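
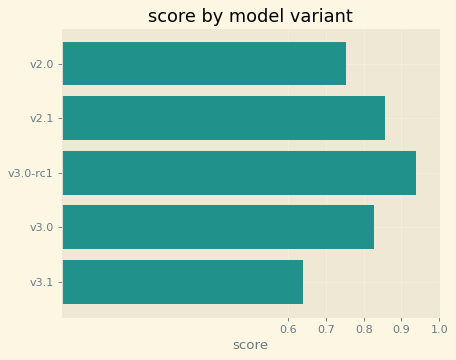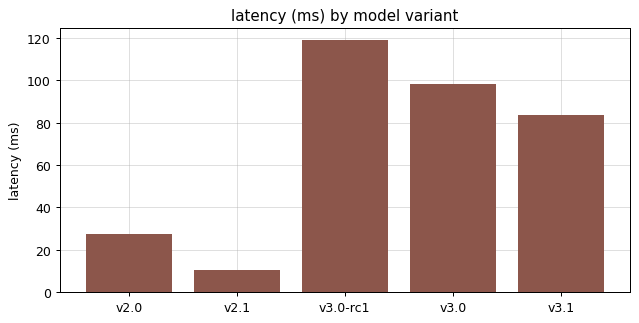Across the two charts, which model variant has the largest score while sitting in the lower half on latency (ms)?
Chart 2 median latency (ms) ≈ 80; below-median model variants: v2.0, v2.1. Among those, v2.1 has the highest score (≈ 0.9).

v2.1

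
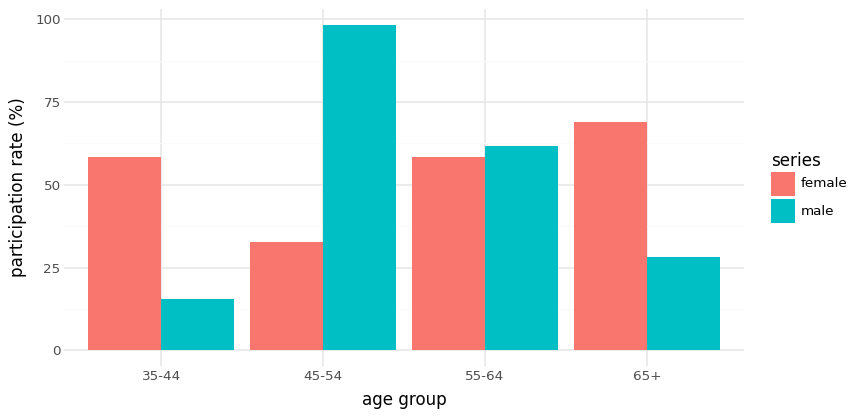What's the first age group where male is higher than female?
45-54

35-44: male ≈ 20 vs female ≈ 60 (not yet); 45-54: male ≈ 100 vs female ≈ 30 (first crossover).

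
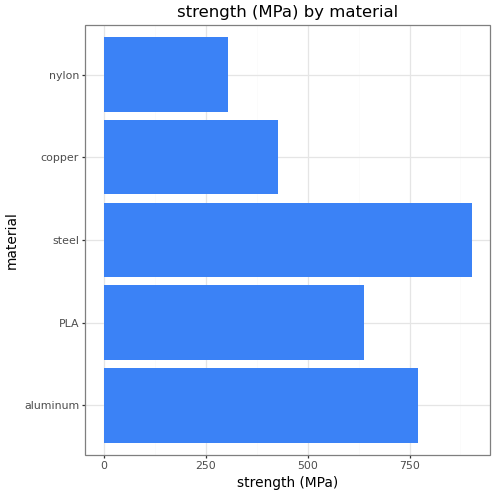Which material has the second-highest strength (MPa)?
Top 3: steel ≈ 900, aluminum ≈ 800, PLA ≈ 600.

aluminum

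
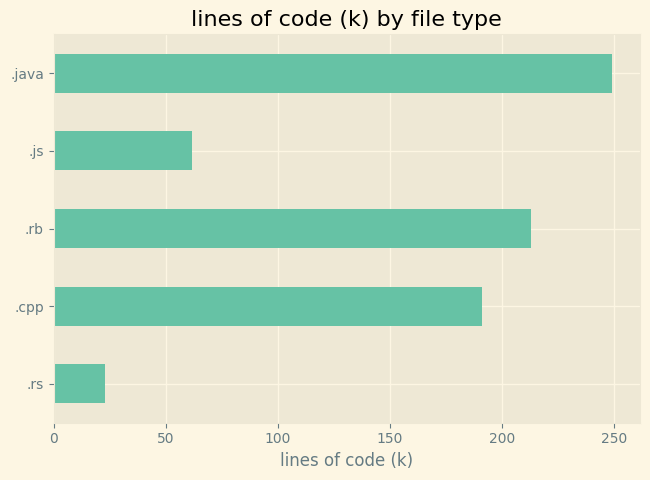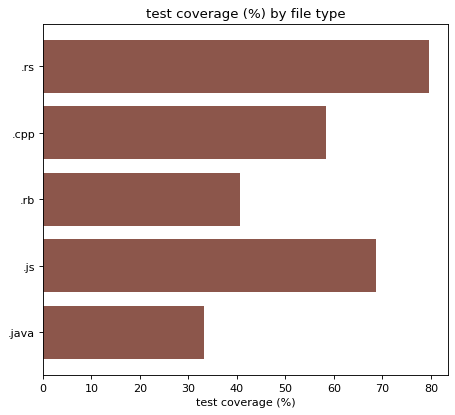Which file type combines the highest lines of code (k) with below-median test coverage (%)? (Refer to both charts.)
Chart 2 median test coverage (%) ≈ 60; below-median file types: .rb, .java. Among those, .java has the highest lines of code (k) (≈ 250).

.java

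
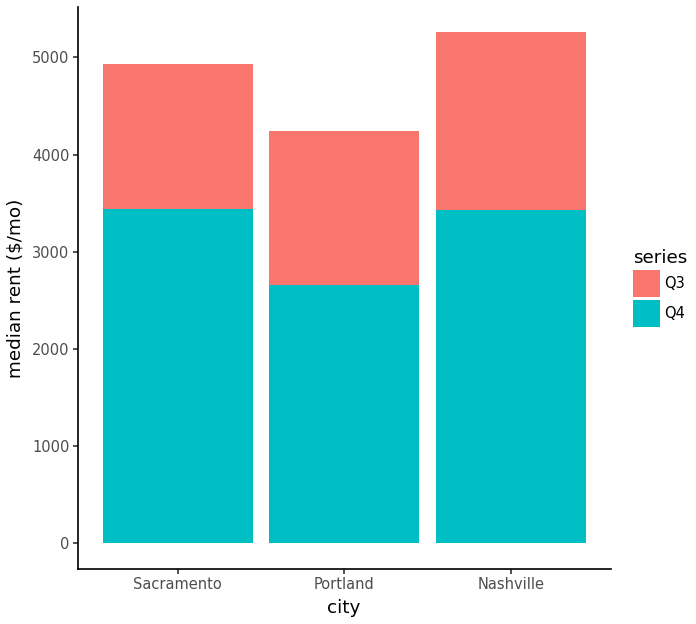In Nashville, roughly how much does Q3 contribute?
Q3 top ≈ 5500, bottom ≈ 3500; segment ≈ 2000.

≈ 2000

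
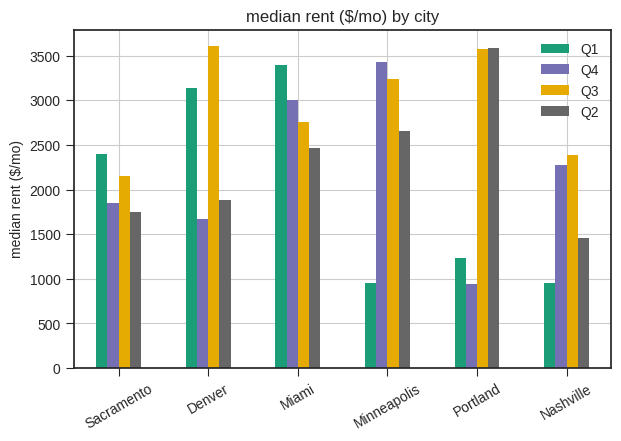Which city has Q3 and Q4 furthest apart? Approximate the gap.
Portland: Q3 ≈ 3500, Q4 ≈ 1000 → gap ≈ 2500. Next-largest (Denver) is only ≈ 2000.

Portland, ≈ 2500 $/mo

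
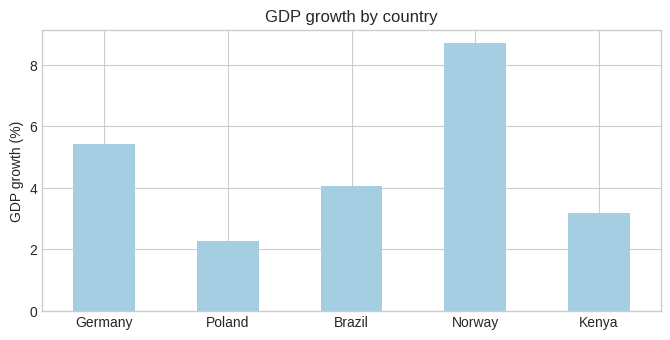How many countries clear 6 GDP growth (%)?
1

Above 6: Norway.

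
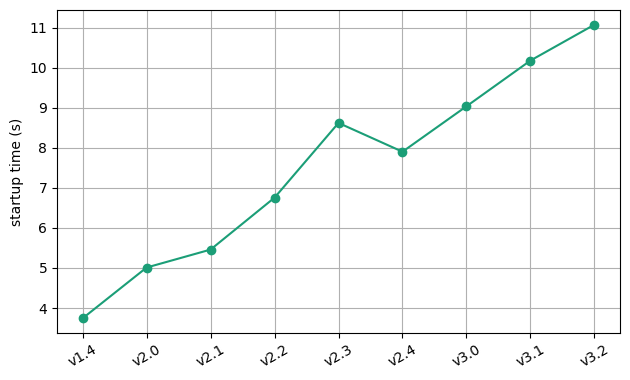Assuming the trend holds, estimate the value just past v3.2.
≈ 12

Last three: 9, 10, 11 → slope ≈ 1/step → next ≈ 12.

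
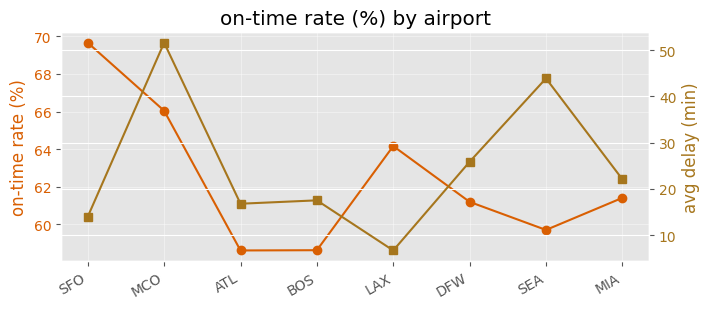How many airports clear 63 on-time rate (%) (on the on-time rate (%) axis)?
Above 63: SFO, MCO, LAX.

3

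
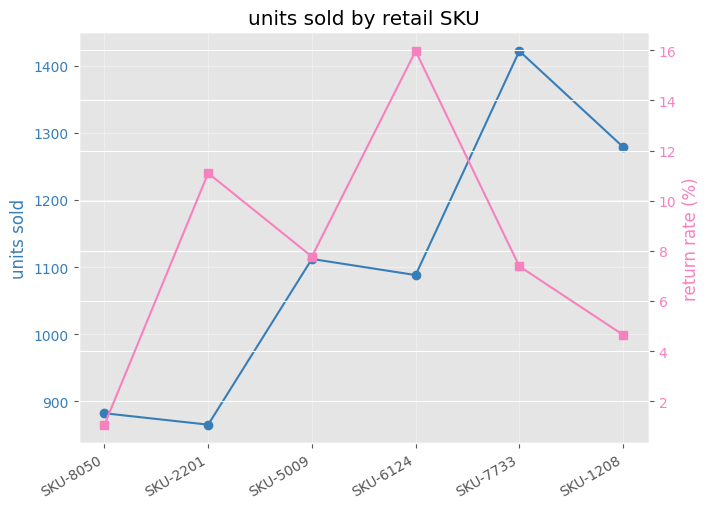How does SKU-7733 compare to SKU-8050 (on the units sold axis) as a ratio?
≈ 1.56×

SKU-7733 ≈ 1400, SKU-8050 ≈ 900; 1400/900 ≈ 1.56.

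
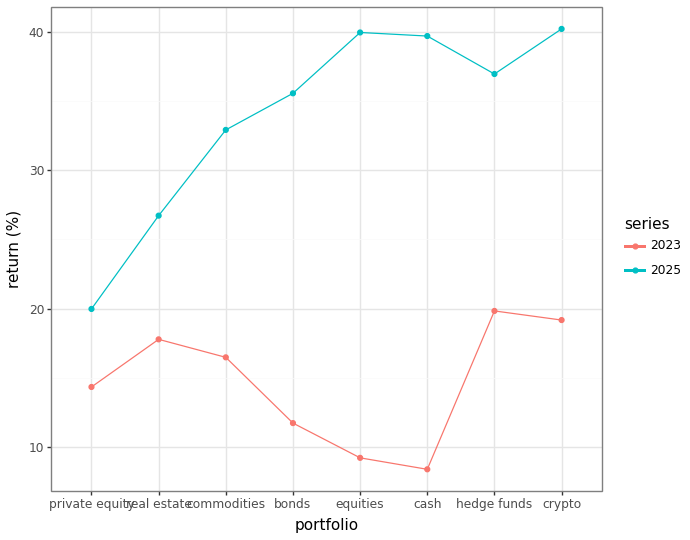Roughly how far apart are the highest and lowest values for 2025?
≈ 20

Max crypto ≈ 40, min private equity ≈ 20; range ≈ 20.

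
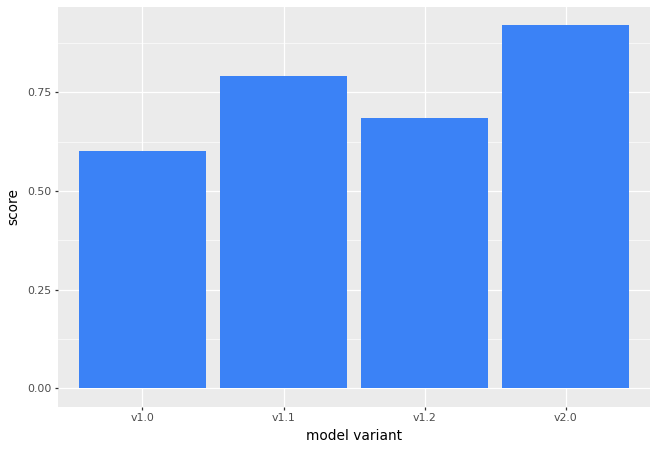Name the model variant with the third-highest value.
v1.2

Top 4: v2.0 ≈ 0.9, v1.1 ≈ 0.8, v1.2 ≈ 0.7, v1.0 ≈ 0.6.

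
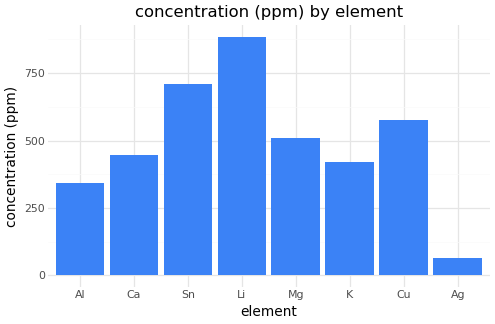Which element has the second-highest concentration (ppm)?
Top 3: Li ≈ 900, Sn ≈ 700, Cu ≈ 600.

Sn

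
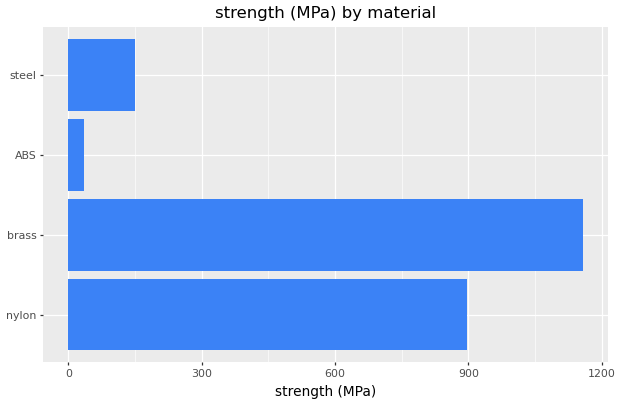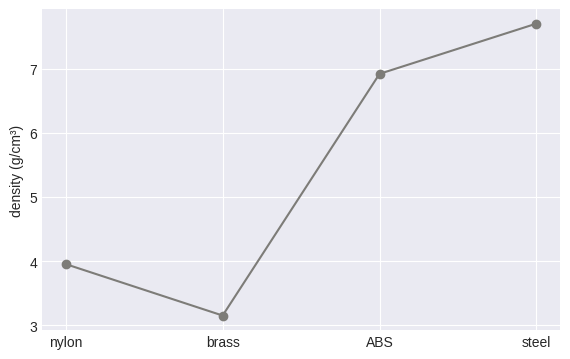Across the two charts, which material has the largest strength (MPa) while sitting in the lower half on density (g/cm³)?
brass

Chart 2 median density (g/cm³) ≈ 5; below-median materials: nylon, brass. Among those, brass has the highest strength (MPa) (≈ 1200).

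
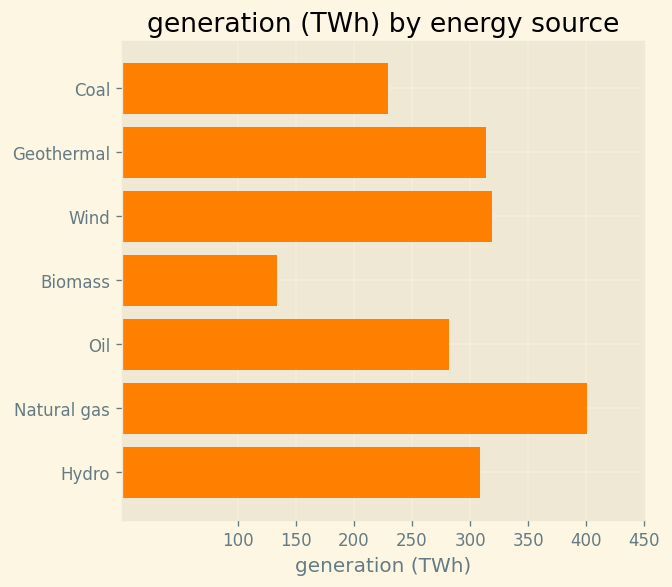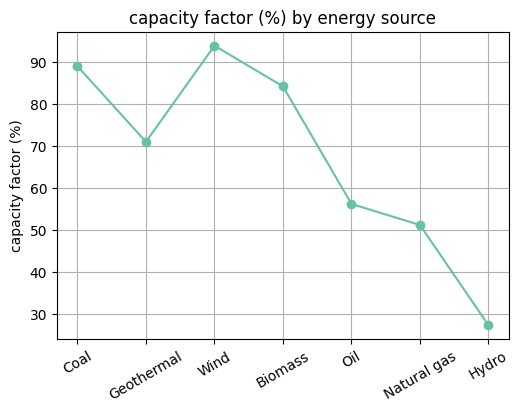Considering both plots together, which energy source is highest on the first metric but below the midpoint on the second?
Natural gas

Chart 2 median capacity factor (%) ≈ 70; below-median energy sources: Oil, Natural gas, Hydro. Among those, Natural gas has the highest generation (TWh) (≈ 400).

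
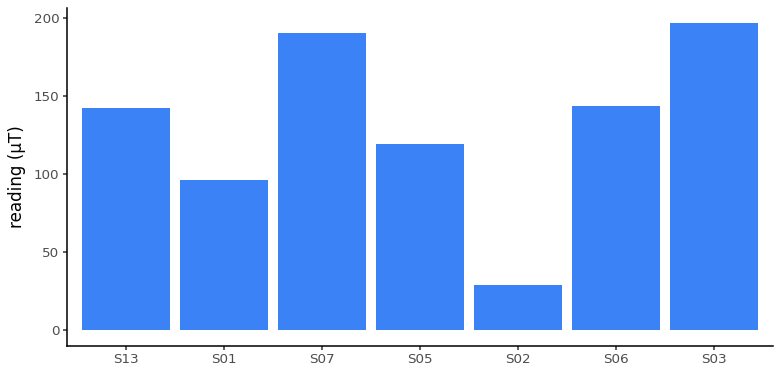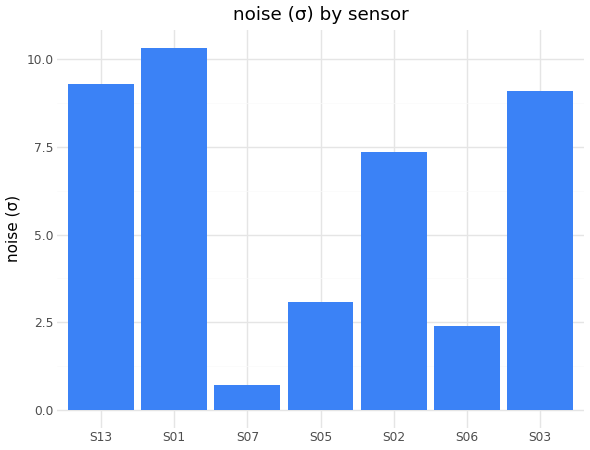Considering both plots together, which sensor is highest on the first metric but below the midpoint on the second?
Chart 2 median noise (σ) ≈ 7; below-median sensors: S07, S05, S06. Among those, S07 has the highest reading (µT) (≈ 200).

S07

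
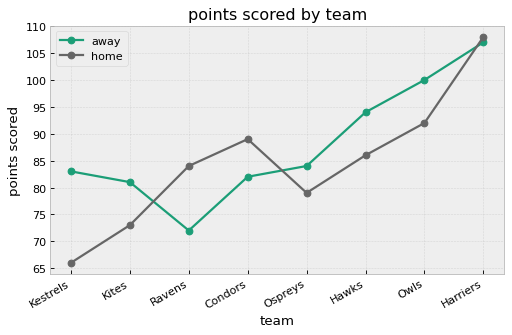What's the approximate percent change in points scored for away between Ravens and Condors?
≈ +14.3%

Ravens ≈ 70, Condors ≈ 80; (80 − 70) / 70 ≈ +14.3%.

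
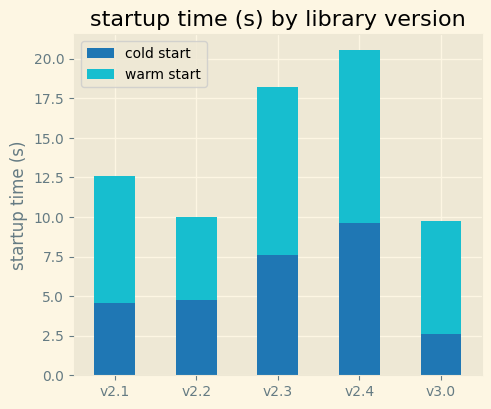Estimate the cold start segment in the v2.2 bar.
cold start top ≈ 4, bottom ≈ 0; segment ≈ 4.

≈ 4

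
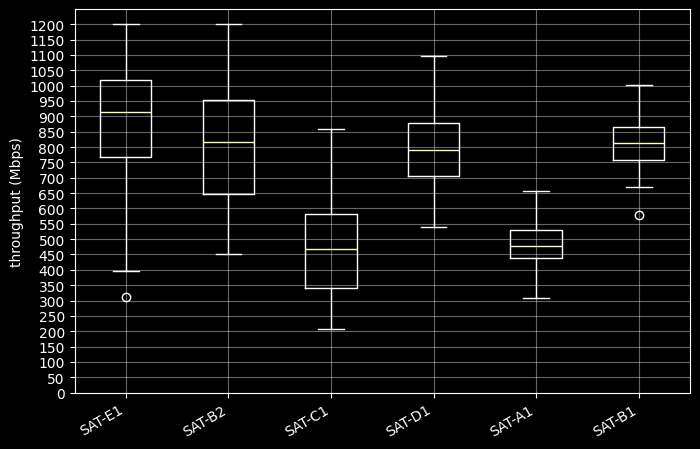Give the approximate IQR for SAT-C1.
Q3 ≈ 600, Q1 ≈ 350; IQR ≈ 250.

≈ 250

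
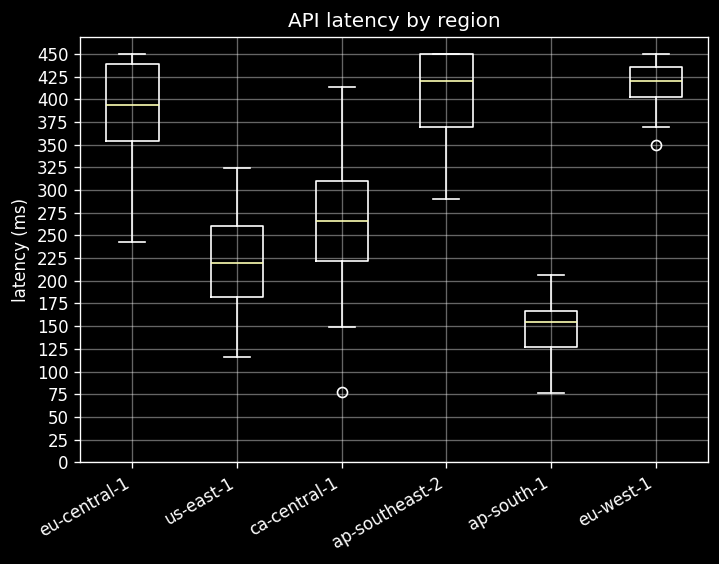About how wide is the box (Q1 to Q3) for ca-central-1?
Q3 ≈ 300, Q1 ≈ 225; IQR ≈ 75.

≈ 75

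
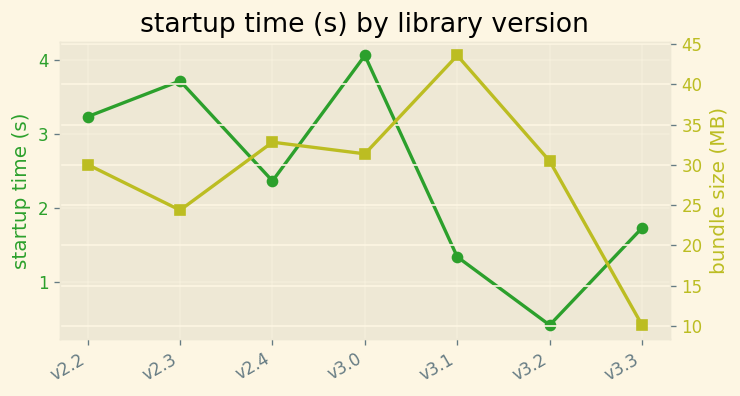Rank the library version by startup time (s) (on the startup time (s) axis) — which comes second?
v2.3

Top 3 (on the startup time (s) axis): v3.0 ≈ 4.0, v2.3 ≈ 3.5, v2.2 ≈ 3.0.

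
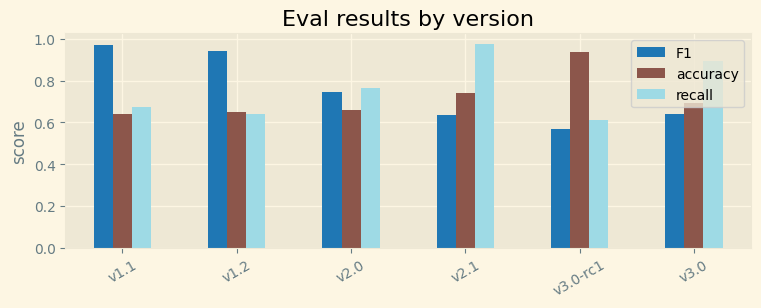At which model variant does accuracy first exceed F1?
v2.1

v2.0: accuracy ≈ 0.7 vs F1 ≈ 0.7 (not yet); v2.1: accuracy ≈ 0.7 vs F1 ≈ 0.6 (first crossover).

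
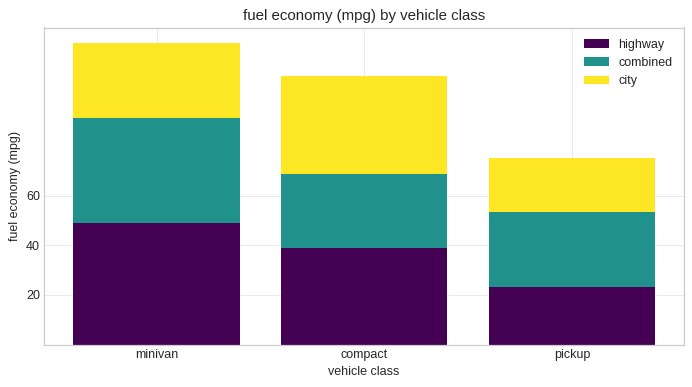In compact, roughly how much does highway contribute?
highway top ≈ 40, bottom ≈ 0; segment ≈ 40.

≈ 40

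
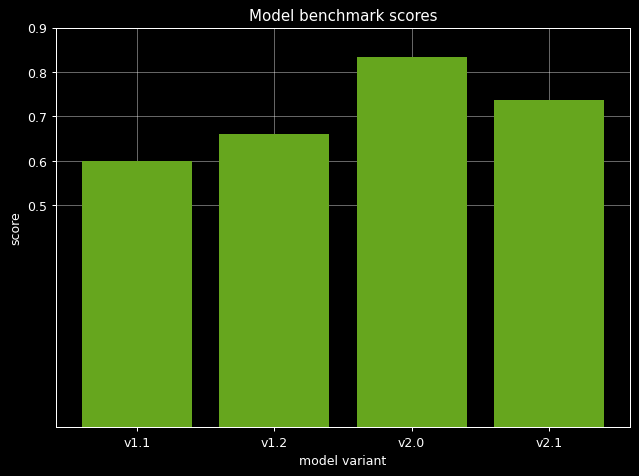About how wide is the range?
≈ 0.2

Max v2.0 ≈ 0.8, min v1.1 ≈ 0.6; range ≈ 0.2.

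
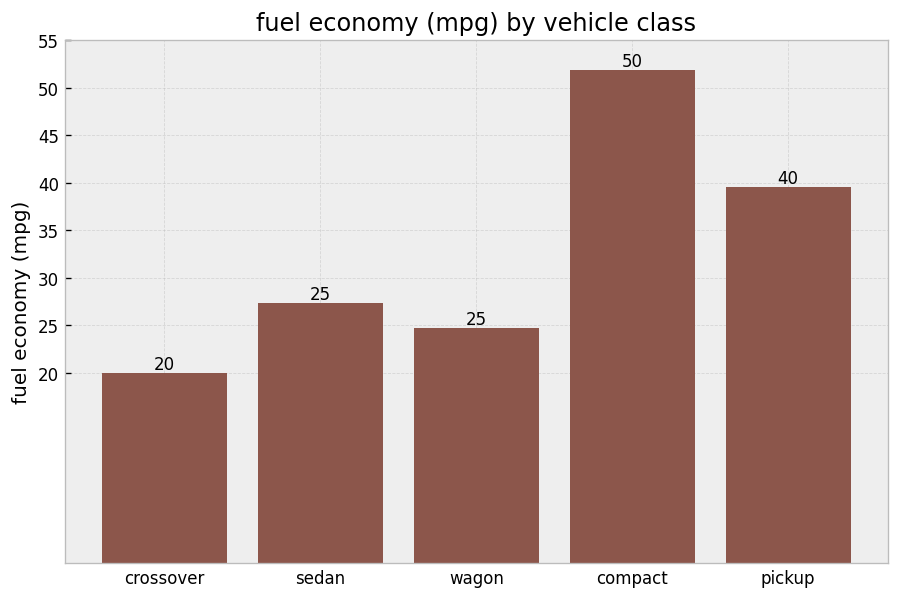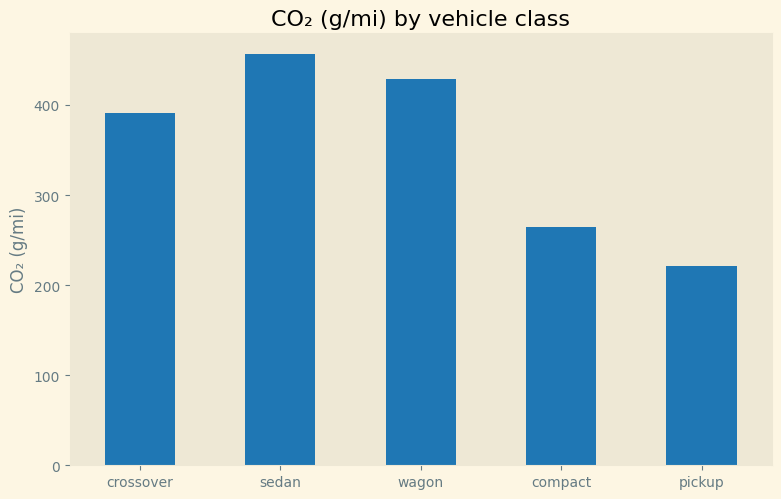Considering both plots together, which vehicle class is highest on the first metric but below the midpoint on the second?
compact

Chart 2 median CO₂ (g/mi) ≈ 400; below-median vehicle classes: compact, pickup. Among those, compact has the highest fuel economy (mpg) (≈ 50).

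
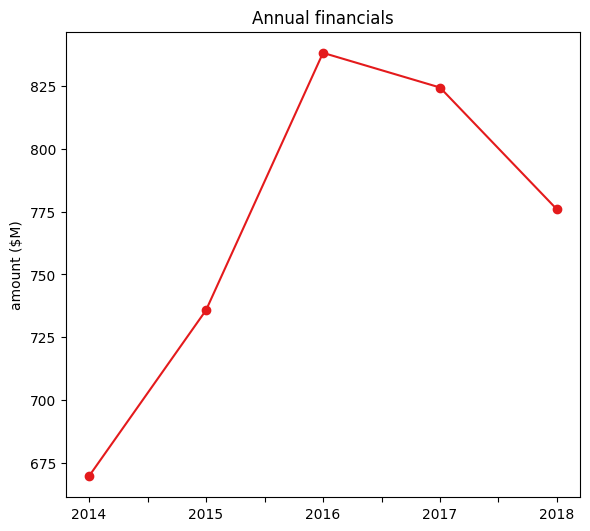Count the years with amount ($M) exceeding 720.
4

Above 720: 2015, 2016, 2017, 2018.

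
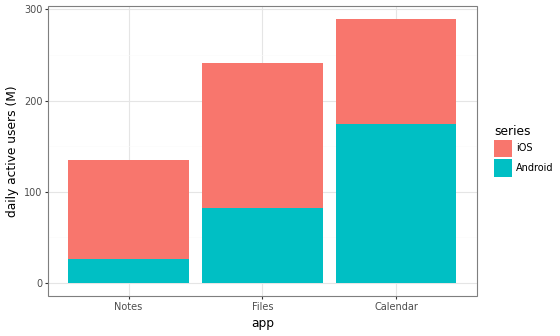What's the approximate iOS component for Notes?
iOS top ≈ 125, bottom ≈ 25; segment ≈ 100.

≈ 100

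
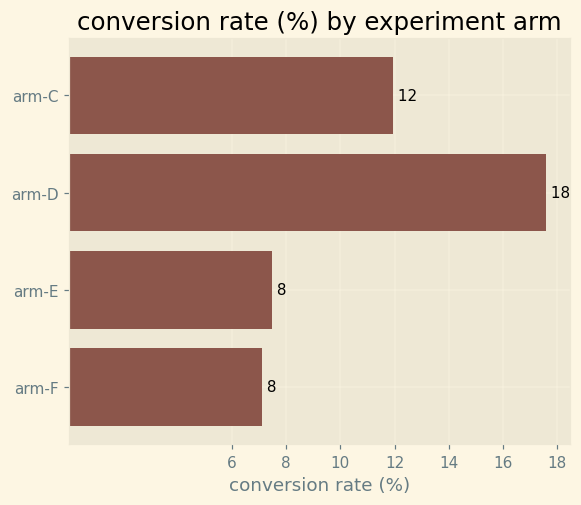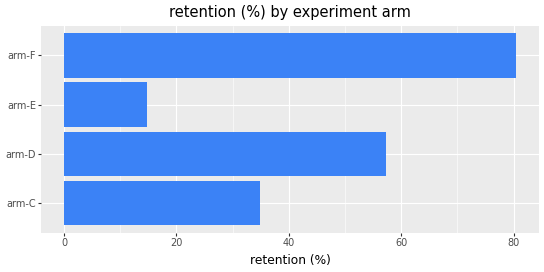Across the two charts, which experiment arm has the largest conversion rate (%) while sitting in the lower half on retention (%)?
Chart 2 median retention (%) ≈ 50; below-median experiment arms: arm-C, arm-E. Among those, arm-C has the highest conversion rate (%) (≈ 12).

arm-C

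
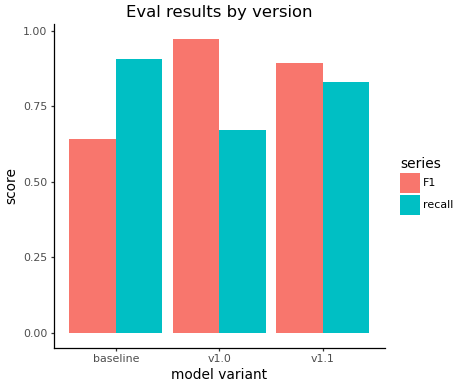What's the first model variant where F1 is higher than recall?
v1.0

baseline: F1 ≈ 0.6 vs recall ≈ 0.9 (not yet); v1.0: F1 ≈ 1.0 vs recall ≈ 0.7 (first crossover).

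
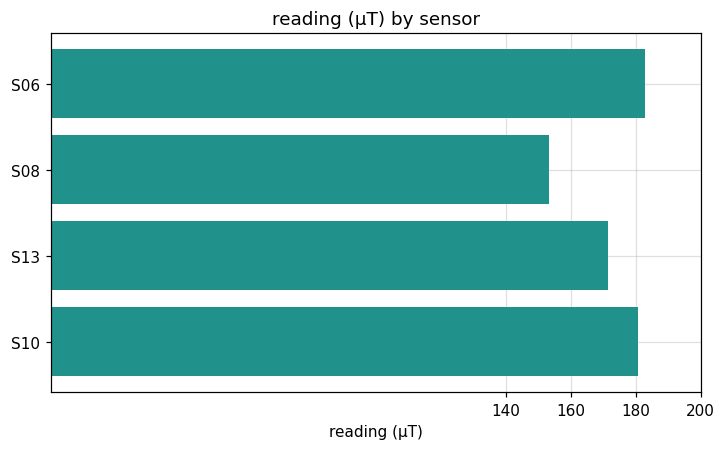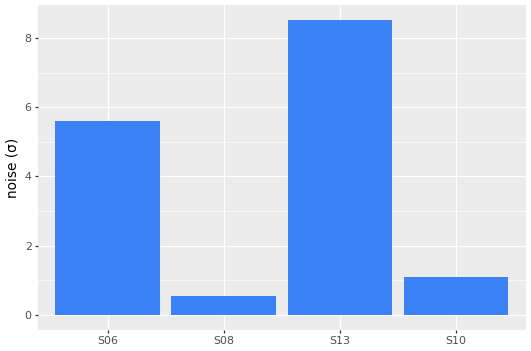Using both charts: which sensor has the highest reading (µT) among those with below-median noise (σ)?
S10

Chart 2 median noise (σ) ≈ 3; below-median sensors: S08, S10. Among those, S10 has the highest reading (µT) (≈ 180).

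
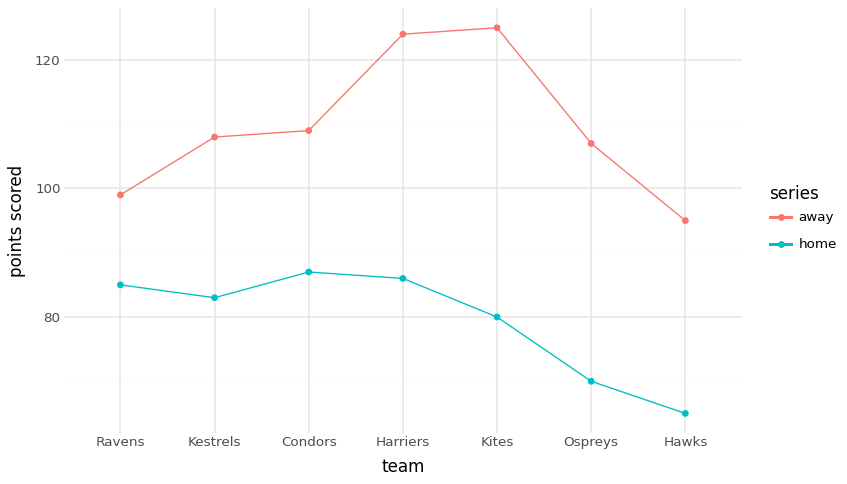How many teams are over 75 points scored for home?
Above 75: Ravens, Kestrels, Condors, Harriers, Kites.

5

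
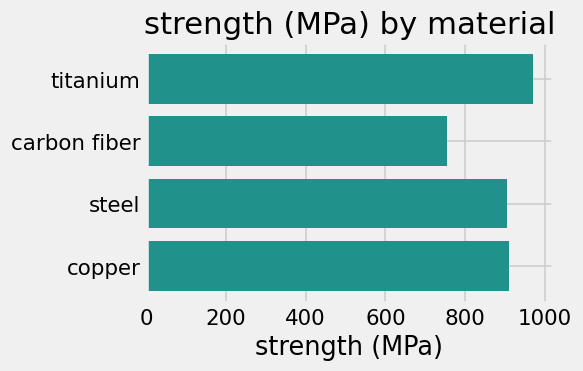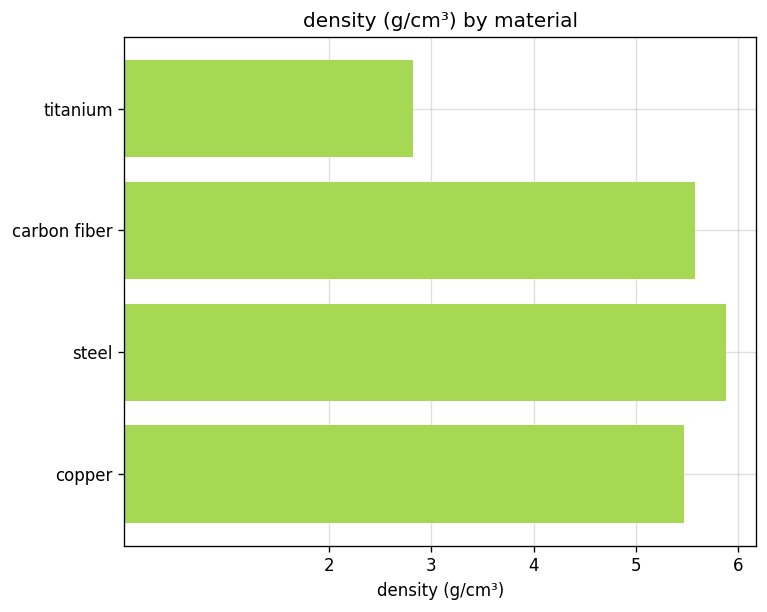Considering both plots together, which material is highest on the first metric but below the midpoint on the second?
titanium

Chart 2 median density (g/cm³) ≈ 6; below-median materials: titanium, copper. Among those, titanium has the highest strength (MPa) (≈ 1000).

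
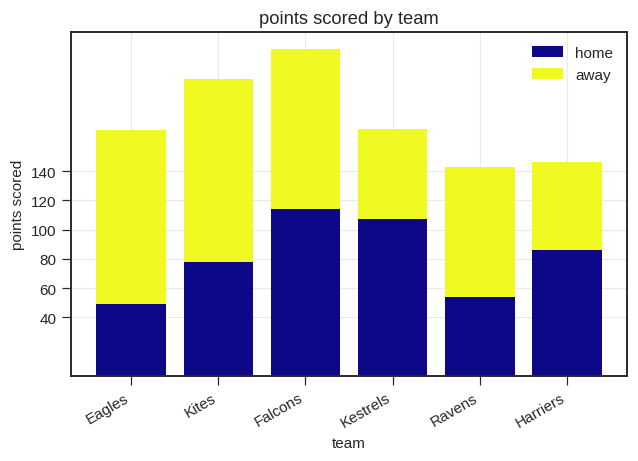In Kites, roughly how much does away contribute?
≈ 120

away top ≈ 200, bottom ≈ 80; segment ≈ 120.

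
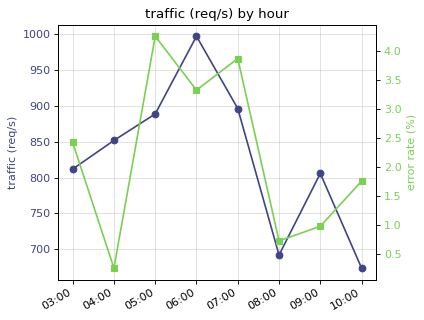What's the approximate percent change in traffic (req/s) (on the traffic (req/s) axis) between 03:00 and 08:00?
03:00 ≈ 800, 08:00 ≈ 700; (700 − 800) / 800 ≈ -12.5%.

≈ -12.5%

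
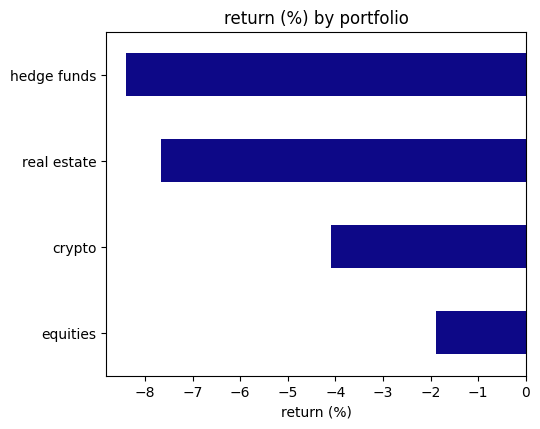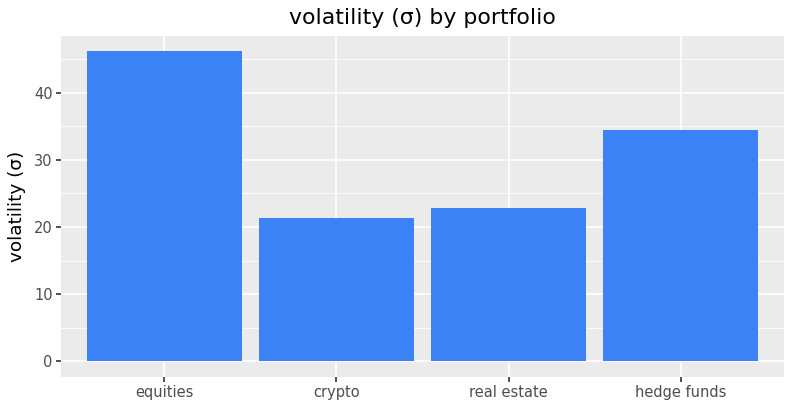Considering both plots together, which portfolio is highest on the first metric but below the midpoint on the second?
Chart 2 median volatility (σ) ≈ 30; below-median portfolios: crypto, real estate. Among those, crypto has the highest return (%) (≈ -4).

crypto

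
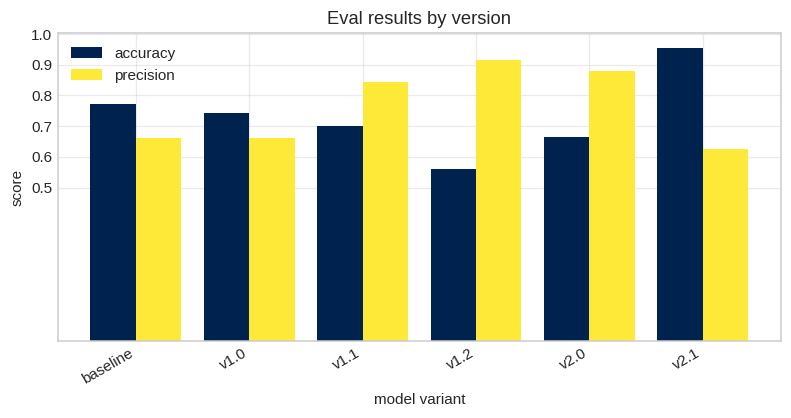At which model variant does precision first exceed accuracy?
v1.1

v1.0: precision ≈ 0.7 vs accuracy ≈ 0.7 (not yet); v1.1: precision ≈ 0.8 vs accuracy ≈ 0.7 (first crossover).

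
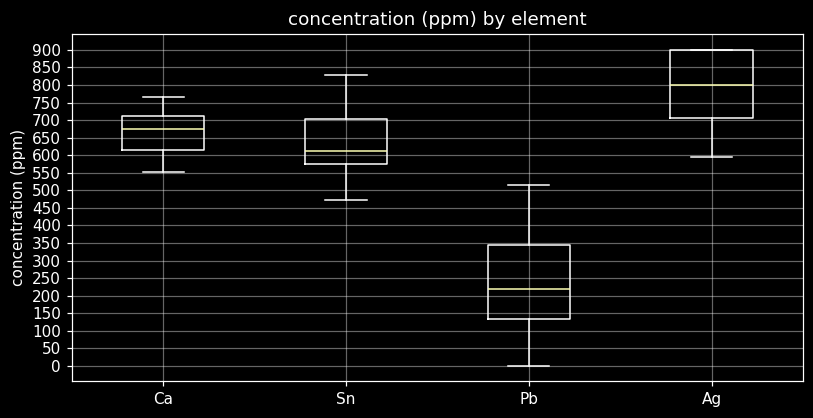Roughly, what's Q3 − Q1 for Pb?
Q3 ≈ 350, Q1 ≈ 150; IQR ≈ 200.

≈ 200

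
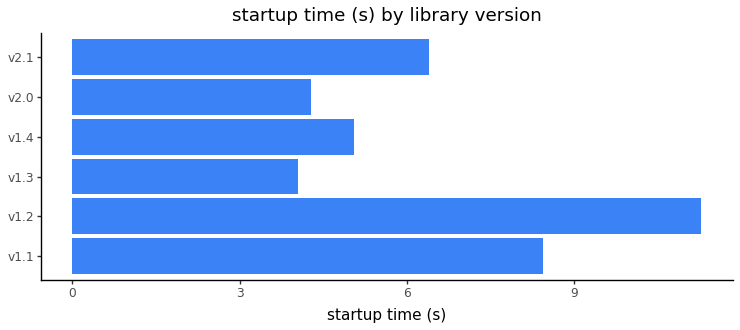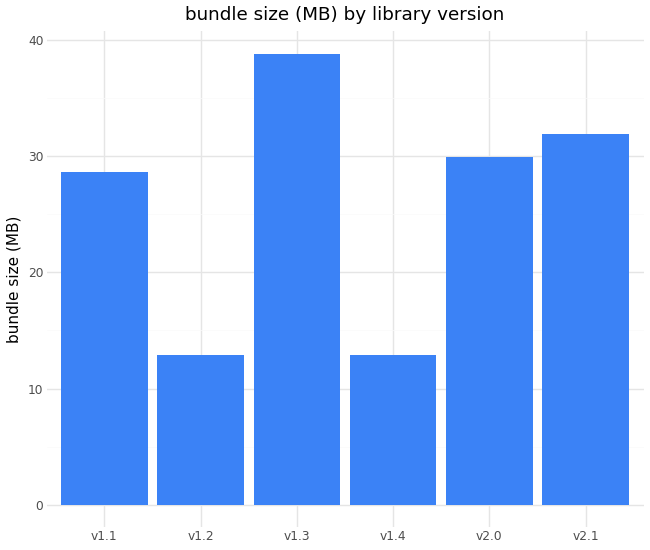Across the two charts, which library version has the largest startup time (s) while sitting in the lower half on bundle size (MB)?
v1.2

Chart 2 median bundle size (MB) ≈ 30; below-median library versions: v1.1, v1.2, v1.4. Among those, v1.2 has the highest startup time (s) (≈ 12).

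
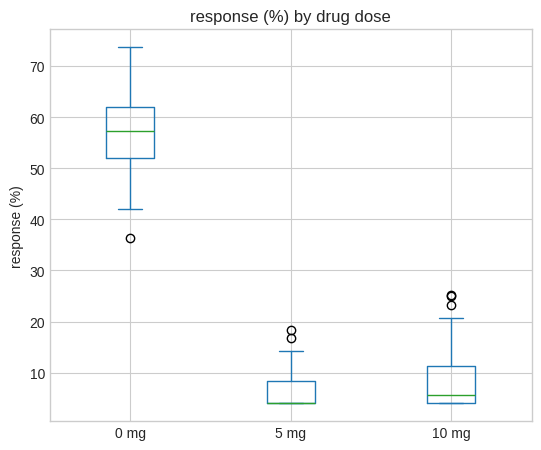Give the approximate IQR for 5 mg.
≈ 5

Q3 ≈ 10, Q1 ≈ 5; IQR ≈ 5.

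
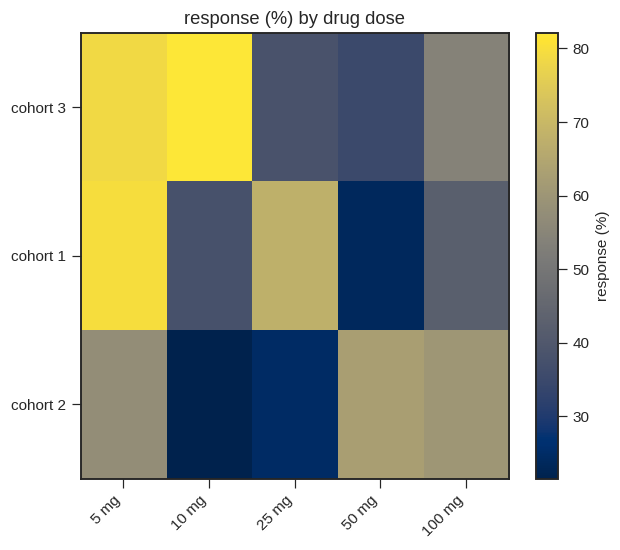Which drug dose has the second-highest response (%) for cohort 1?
25 mg

Top 3 for cohort 1: 5 mg ≈ 80, 25 mg ≈ 70, 100 mg ≈ 40.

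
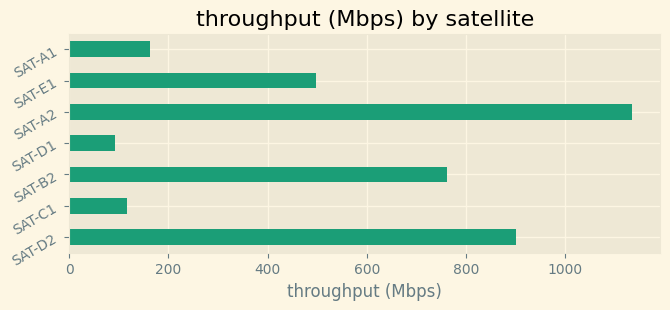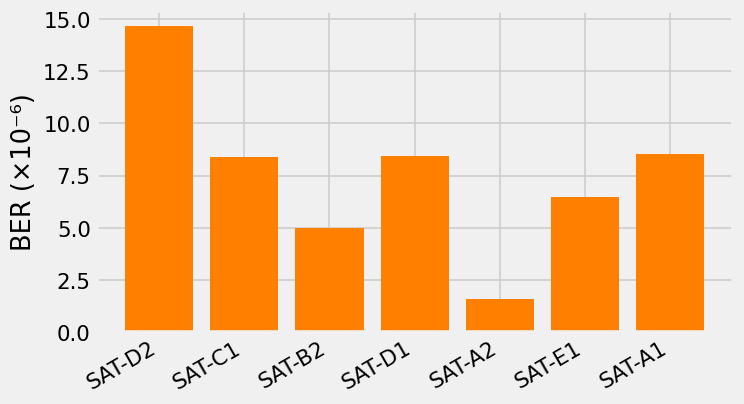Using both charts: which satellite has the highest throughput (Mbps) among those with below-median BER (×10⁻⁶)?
SAT-A2

Chart 2 median BER (×10⁻⁶) ≈ 8; below-median satellites: SAT-B2, SAT-A2, SAT-E1. Among those, SAT-A2 has the highest throughput (Mbps) (≈ 1200).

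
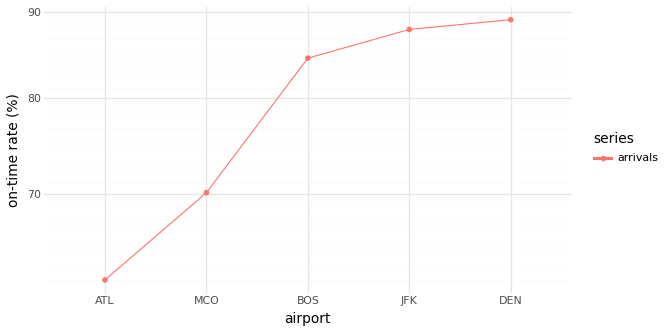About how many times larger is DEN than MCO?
DEN ≈ 90, MCO ≈ 70; 90/70 ≈ 1.29.

≈ 1.29×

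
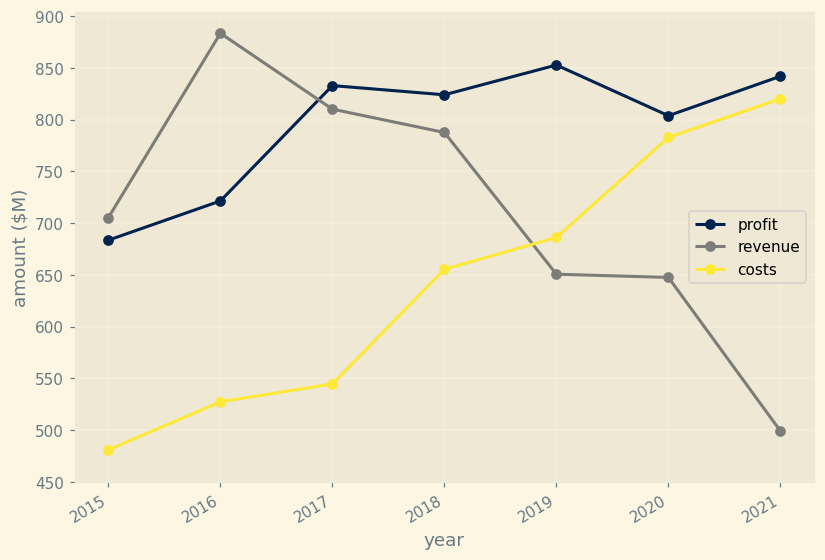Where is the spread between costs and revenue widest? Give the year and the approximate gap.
2016: costs ≈ 550, revenue ≈ 900 → gap ≈ 350. Next-largest (2021) is only ≈ 300.

2016, ≈ 350 $M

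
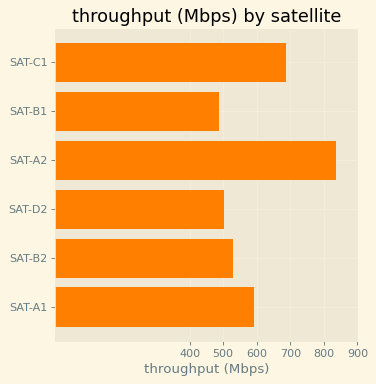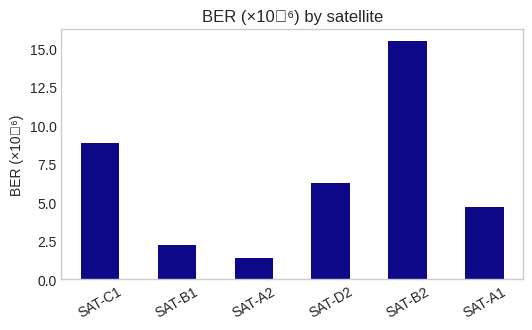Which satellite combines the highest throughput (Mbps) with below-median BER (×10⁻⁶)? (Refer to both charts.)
Chart 2 median BER (×10⁻⁶) ≈ 6; below-median satellites: SAT-B1, SAT-A2, SAT-A1. Among those, SAT-A2 has the highest throughput (Mbps) (≈ 800).

SAT-A2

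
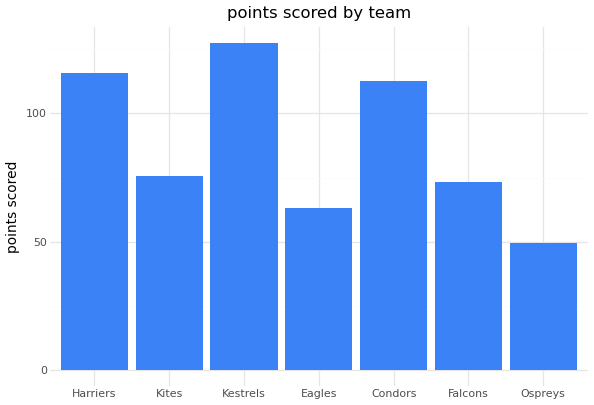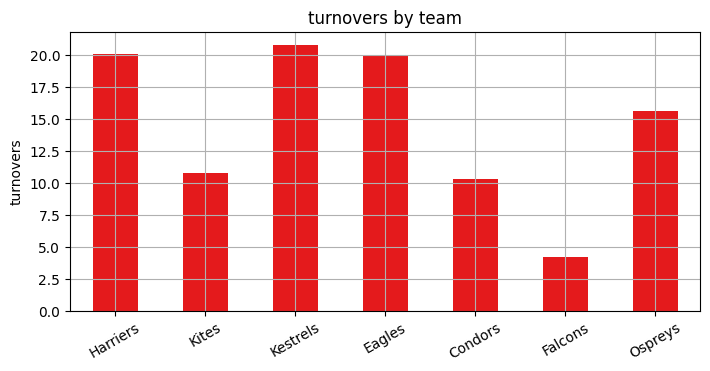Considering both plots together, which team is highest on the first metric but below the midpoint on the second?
Condors

Chart 2 median turnovers ≈ 16; below-median teams: Kites, Condors, Falcons. Among those, Condors has the highest points scored (≈ 120).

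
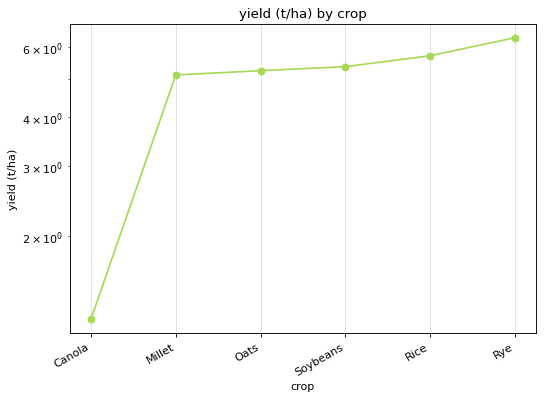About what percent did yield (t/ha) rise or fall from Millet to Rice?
Millet ≈ 5.0, Rice ≈ 5.5; (5.5 − 5.0) / 5.0 ≈ +10%.

≈ +10%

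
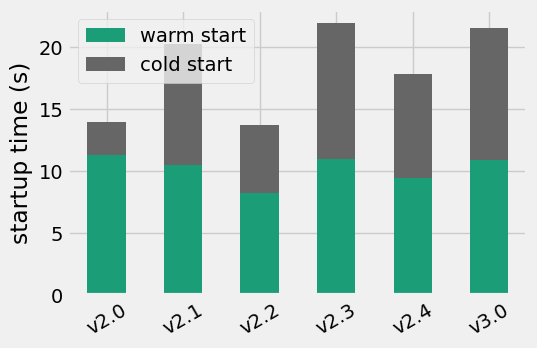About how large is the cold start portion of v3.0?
cold start top ≈ 22, bottom ≈ 10; segment ≈ 12.

≈ 12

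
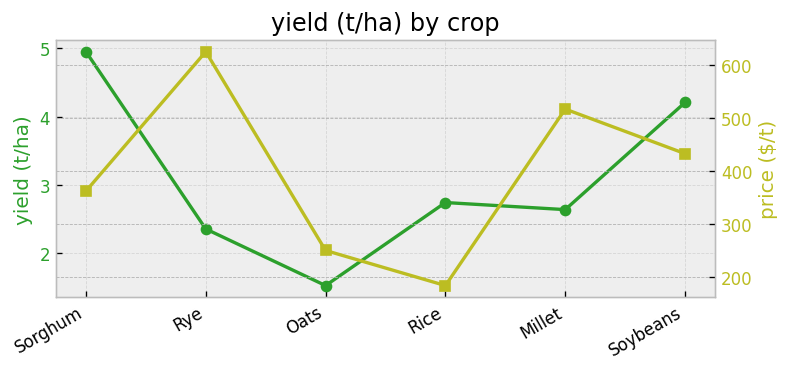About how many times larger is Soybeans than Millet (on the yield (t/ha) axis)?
Soybeans ≈ 4.0, Millet ≈ 2.5; 4.0/2.5 ≈ 1.6.

≈ 1.6×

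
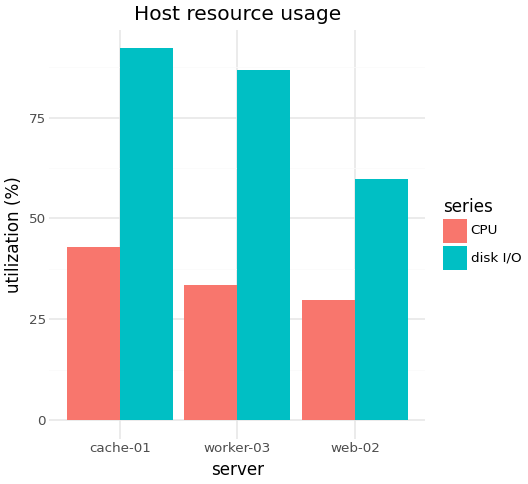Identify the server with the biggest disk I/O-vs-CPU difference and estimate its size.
worker-03: disk I/O ≈ 90, CPU ≈ 30 → gap ≈ 60. Next-largest (cache-01) is only ≈ 50.

worker-03, ≈ 60 %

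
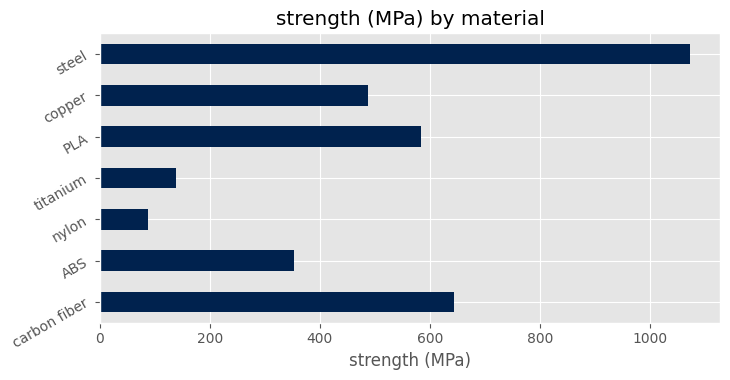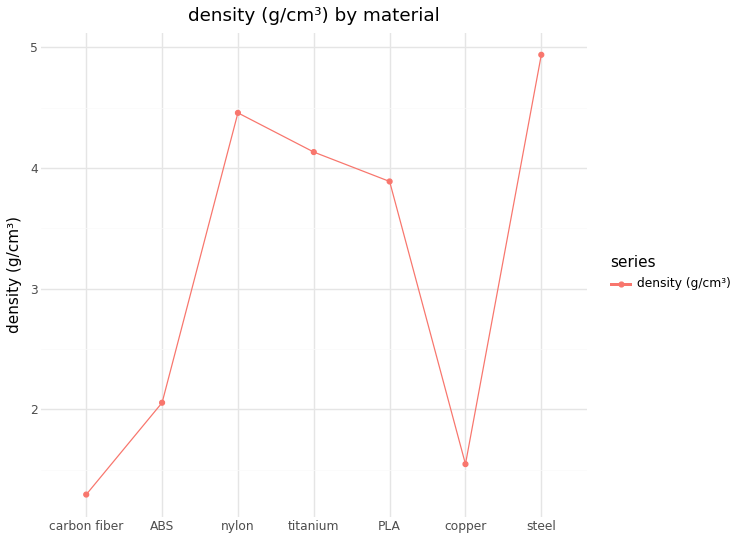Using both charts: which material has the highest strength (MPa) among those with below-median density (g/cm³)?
carbon fiber

Chart 2 median density (g/cm³) ≈ 4; below-median materials: carbon fiber, ABS, copper. Among those, carbon fiber has the highest strength (MPa) (≈ 600).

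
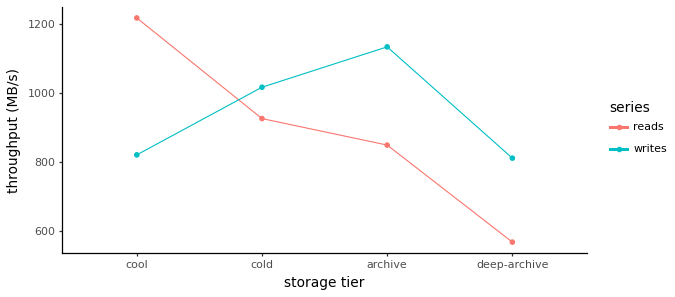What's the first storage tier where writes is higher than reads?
cold

cool: writes ≈ 800 vs reads ≈ 1200 (not yet); cold: writes ≈ 1000 vs reads ≈ 900 (first crossover).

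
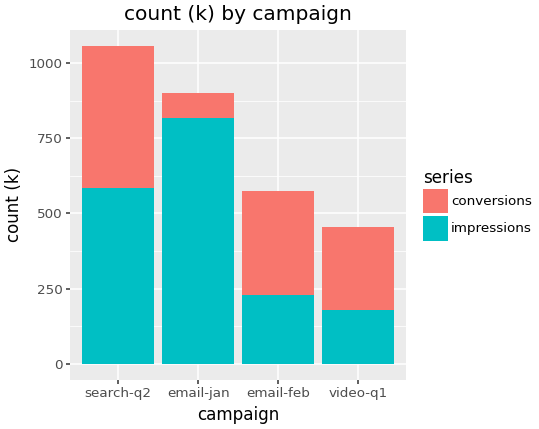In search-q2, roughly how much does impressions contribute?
impressions top ≈ 600, bottom ≈ 0; segment ≈ 600.

≈ 600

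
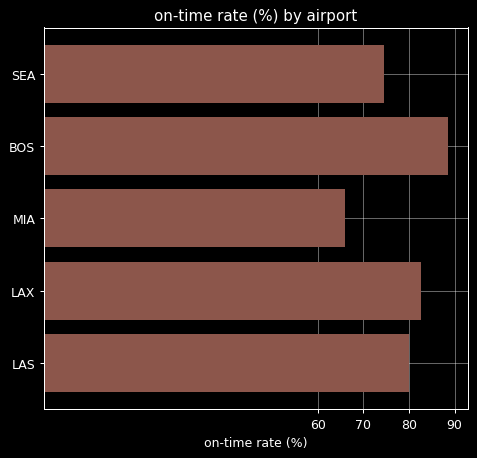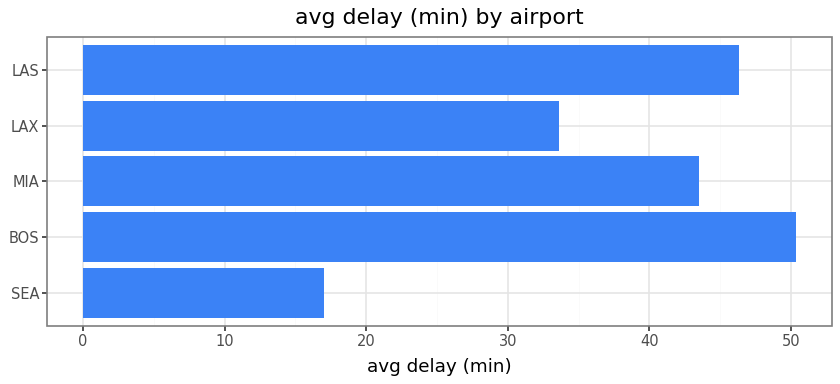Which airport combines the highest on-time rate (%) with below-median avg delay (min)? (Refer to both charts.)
Chart 2 median avg delay (min) ≈ 45; below-median airports: SEA, LAX. Among those, LAX has the highest on-time rate (%) (≈ 80).

LAX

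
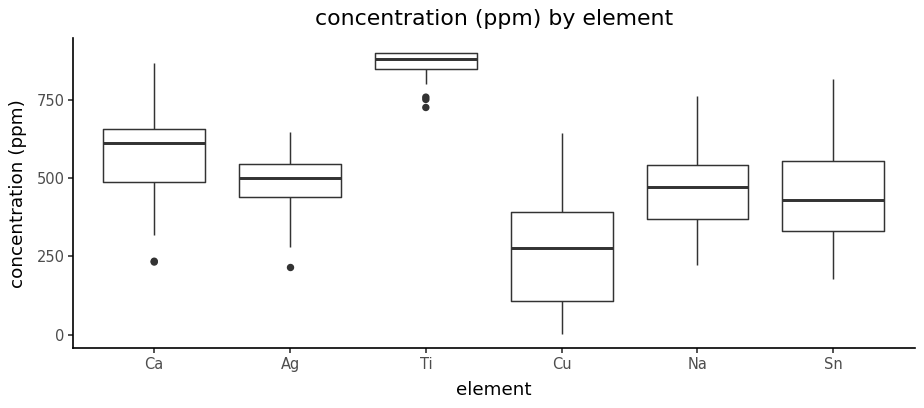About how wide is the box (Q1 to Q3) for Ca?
≈ 200

Q3 ≈ 700, Q1 ≈ 500; IQR ≈ 200.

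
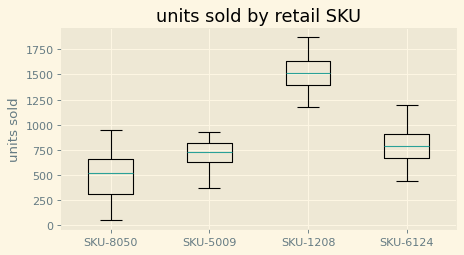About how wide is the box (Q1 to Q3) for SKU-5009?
≈ 200

Q3 ≈ 800, Q1 ≈ 600; IQR ≈ 200.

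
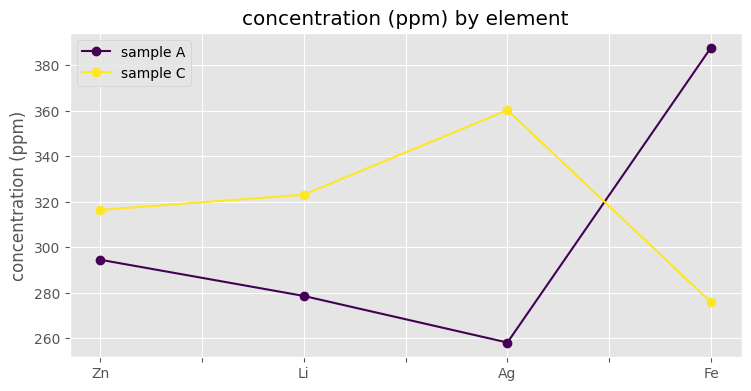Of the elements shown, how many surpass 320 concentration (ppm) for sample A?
Above 320: Fe.

1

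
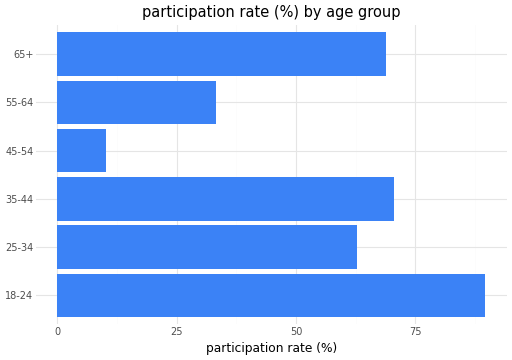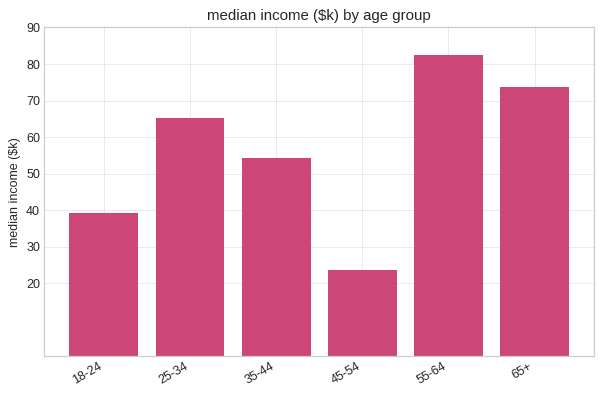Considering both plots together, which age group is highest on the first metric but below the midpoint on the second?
18-24

Chart 2 median median income ($k) ≈ 60; below-median age groups: 18-24, 35-44, 45-54. Among those, 18-24 has the highest participation rate (%) (≈ 90).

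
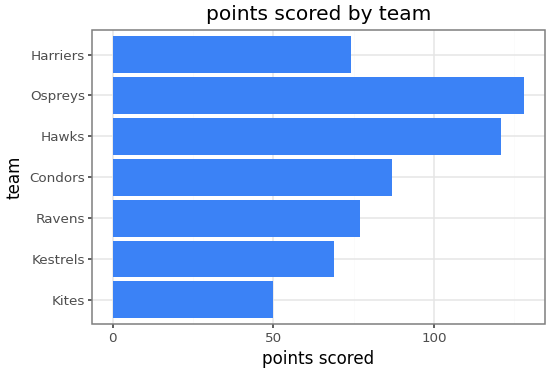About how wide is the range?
≈ 80

Max Ospreys ≈ 120, min Kites ≈ 40; range ≈ 80.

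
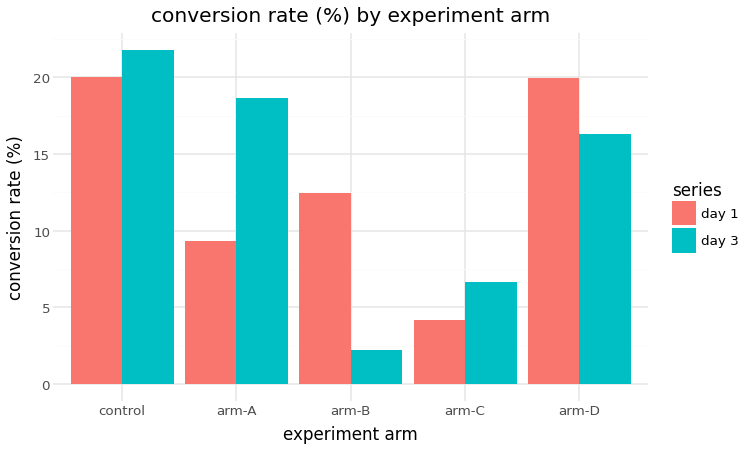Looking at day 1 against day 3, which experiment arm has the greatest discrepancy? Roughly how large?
arm-B: day 1 ≈ 12, day 3 ≈ 2 → gap ≈ 10. Next-largest (arm-A) is only ≈ 8.

arm-B, ≈ 10 %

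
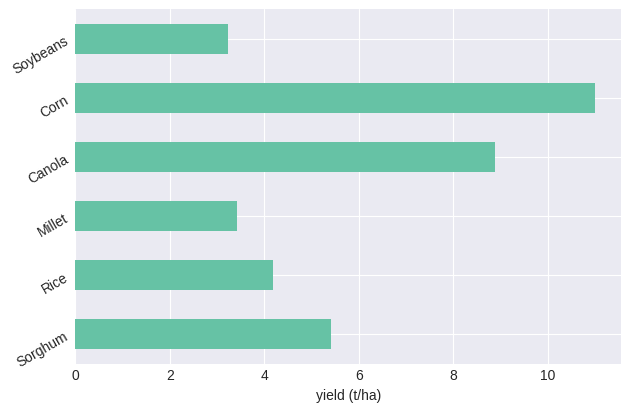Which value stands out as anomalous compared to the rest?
Corn

Corn ≈ 11; the rest sit between ≈ 3 and ≈ 9.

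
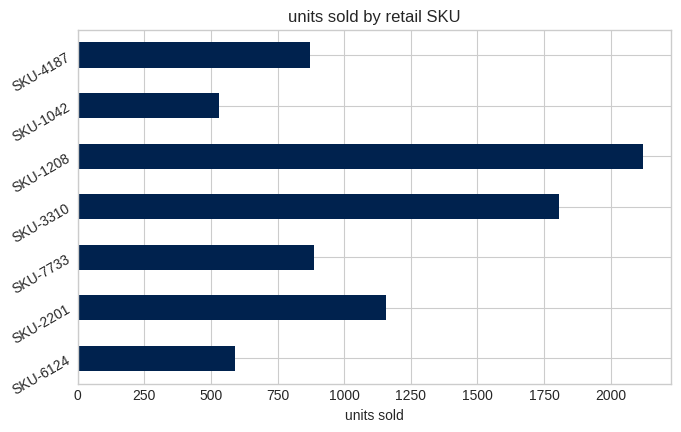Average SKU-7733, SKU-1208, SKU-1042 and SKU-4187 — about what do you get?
≈ 1100

(800 + 2200 + 600 + 800) / 4 ≈ 1100.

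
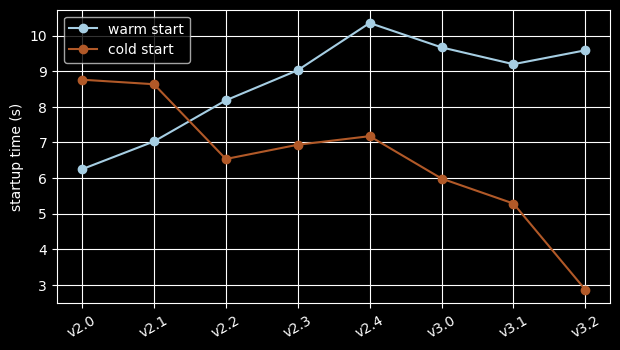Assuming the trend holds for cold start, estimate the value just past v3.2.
≈ 1.5

Last three: 6, 5, 3 → slope ≈ -1.5/step → next ≈ 1.5.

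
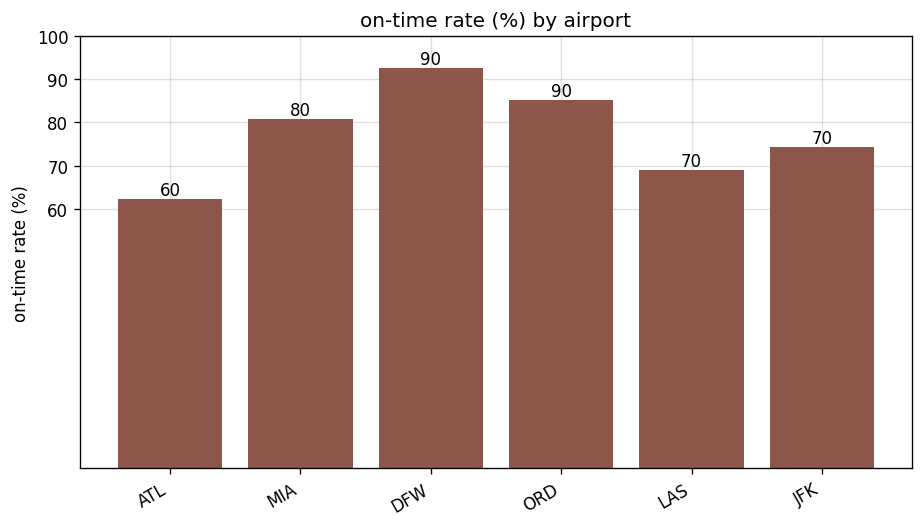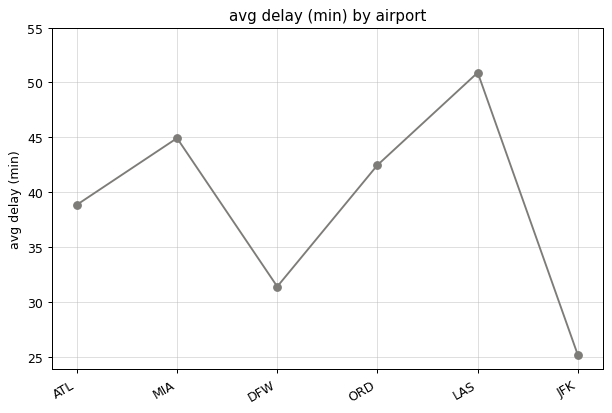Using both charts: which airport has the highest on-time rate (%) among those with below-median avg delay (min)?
Chart 2 median avg delay (min) ≈ 40; below-median airports: ATL, DFW, JFK. Among those, DFW has the highest on-time rate (%) (≈ 90).

DFW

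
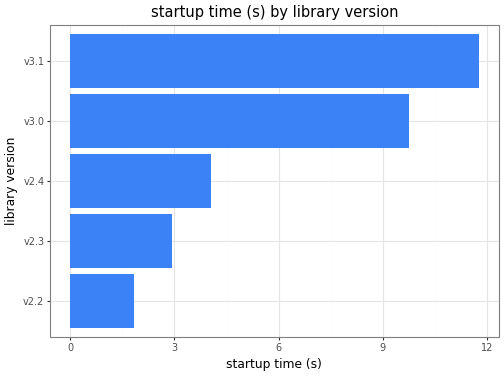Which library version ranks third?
v2.4

Top 4: v3.1 ≈ 12, v3.0 ≈ 10, v2.4 ≈ 4, v2.3 ≈ 3.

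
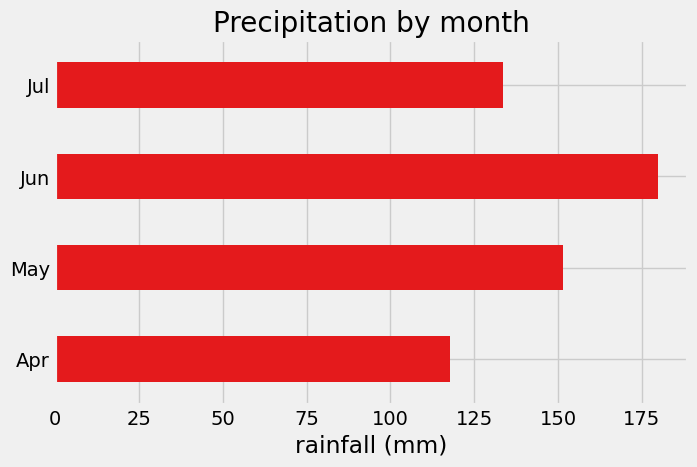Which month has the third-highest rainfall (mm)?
Jul

Top 4: Jun ≈ 180, May ≈ 160, Jul ≈ 140, Apr ≈ 120.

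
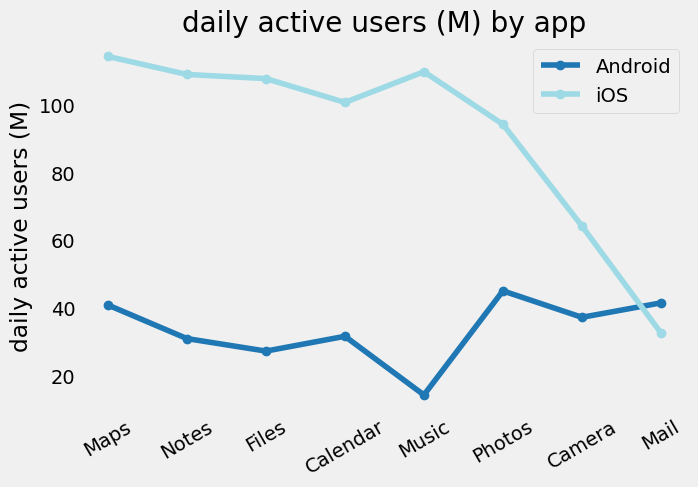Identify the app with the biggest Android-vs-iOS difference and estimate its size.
Music: Android ≈ 10, iOS ≈ 110 → gap ≈ 100. Next-largest (Files) is only ≈ 80.

Music, ≈ 100 M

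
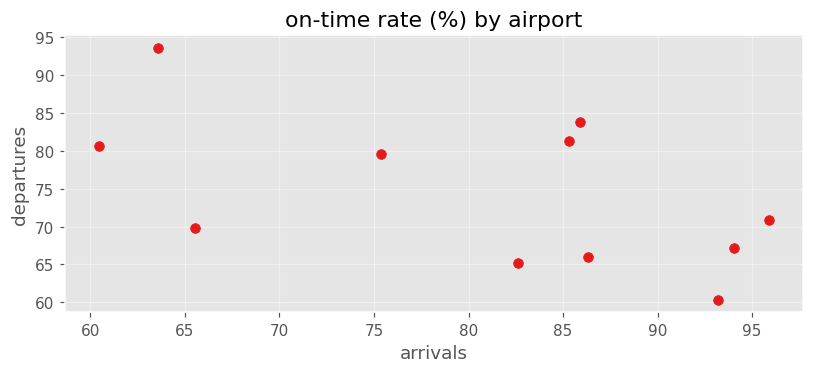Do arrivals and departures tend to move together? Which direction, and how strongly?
Points are negatively correlated; moderate (|r| ≈ 0.6).

negative, moderate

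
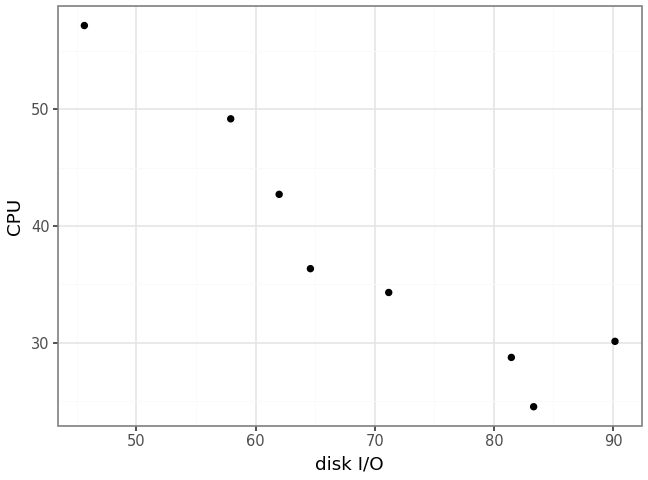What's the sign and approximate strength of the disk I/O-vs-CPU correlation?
negative, strong

Points are negatively correlated; strong (|r| ≈ 0.9).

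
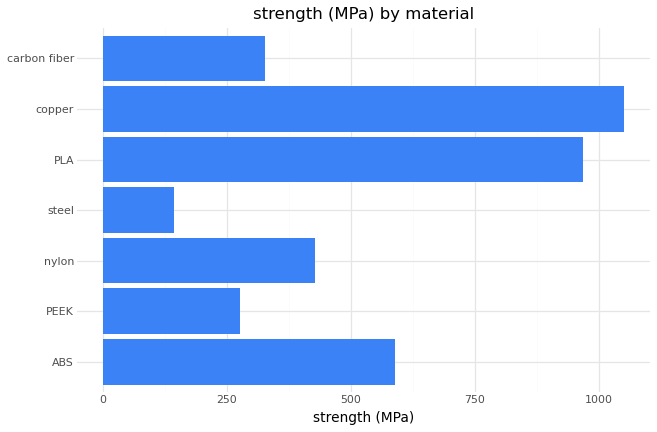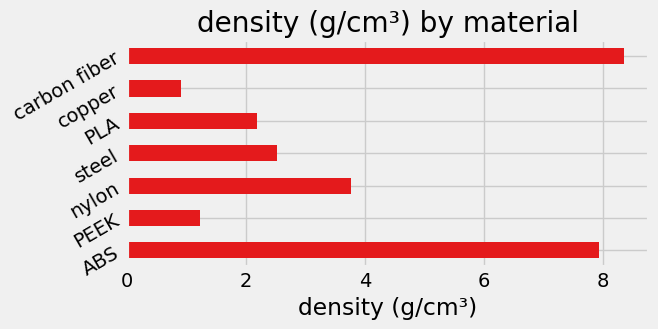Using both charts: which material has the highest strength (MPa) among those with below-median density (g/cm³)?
Chart 2 median density (g/cm³) ≈ 3; below-median materials: PEEK, PLA, copper. Among those, copper has the highest strength (MPa) (≈ 1100).

copper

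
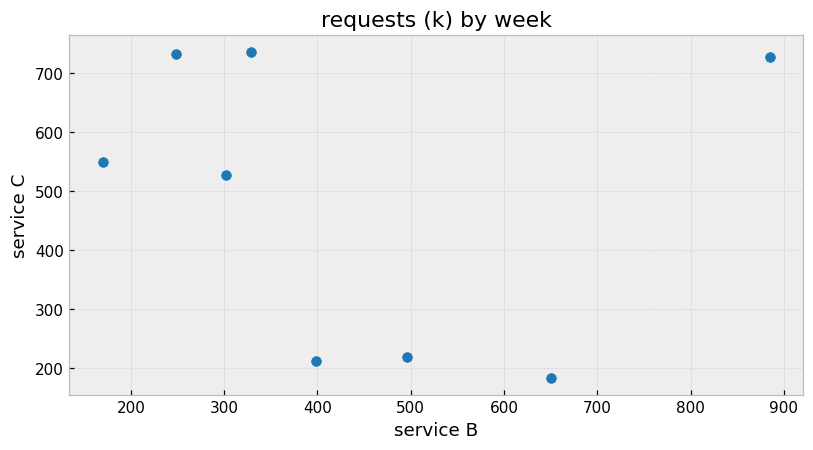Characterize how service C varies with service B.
no clear correlation

Points are roughly uncorrelated; weak (|r| ≈ 0.1).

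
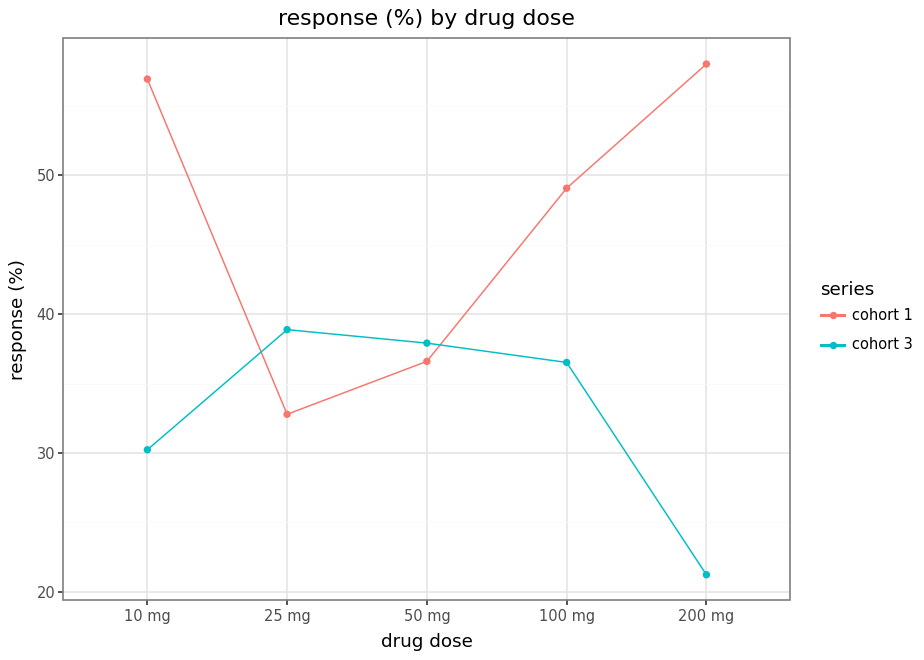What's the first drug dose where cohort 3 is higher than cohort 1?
25 mg

10 mg: cohort 3 ≈ 30 vs cohort 1 ≈ 55 (not yet); 25 mg: cohort 3 ≈ 40 vs cohort 1 ≈ 35 (first crossover).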